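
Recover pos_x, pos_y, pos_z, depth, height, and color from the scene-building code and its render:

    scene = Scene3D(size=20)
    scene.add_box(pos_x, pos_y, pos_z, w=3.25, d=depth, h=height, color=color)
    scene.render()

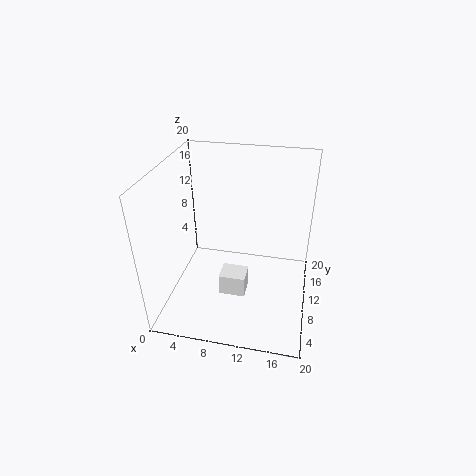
pos_x = 9; pos_y = 3.25; pos_z = 5.75; depth = 2.75; height = 2.75; color = 'white'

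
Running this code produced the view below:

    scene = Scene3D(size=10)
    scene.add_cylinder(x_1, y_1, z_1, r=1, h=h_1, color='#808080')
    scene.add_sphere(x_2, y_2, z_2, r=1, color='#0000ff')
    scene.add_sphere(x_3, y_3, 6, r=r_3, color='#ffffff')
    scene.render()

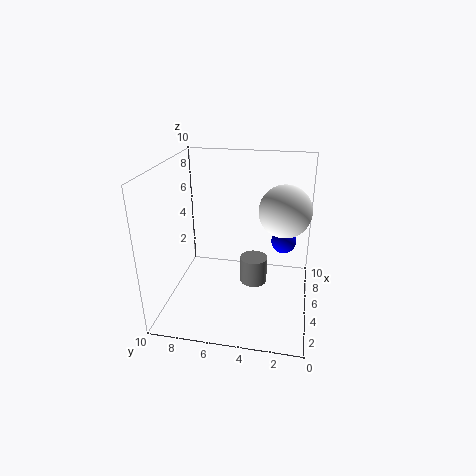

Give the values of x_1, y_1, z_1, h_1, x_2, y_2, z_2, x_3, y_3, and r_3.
x_1 = 6, y_1 = 4, z_1 = 1, h_1 = 2, x_2 = 9, y_2 = 2, z_2 = 3, x_3 = 8, y_3 = 2, r_3 = 2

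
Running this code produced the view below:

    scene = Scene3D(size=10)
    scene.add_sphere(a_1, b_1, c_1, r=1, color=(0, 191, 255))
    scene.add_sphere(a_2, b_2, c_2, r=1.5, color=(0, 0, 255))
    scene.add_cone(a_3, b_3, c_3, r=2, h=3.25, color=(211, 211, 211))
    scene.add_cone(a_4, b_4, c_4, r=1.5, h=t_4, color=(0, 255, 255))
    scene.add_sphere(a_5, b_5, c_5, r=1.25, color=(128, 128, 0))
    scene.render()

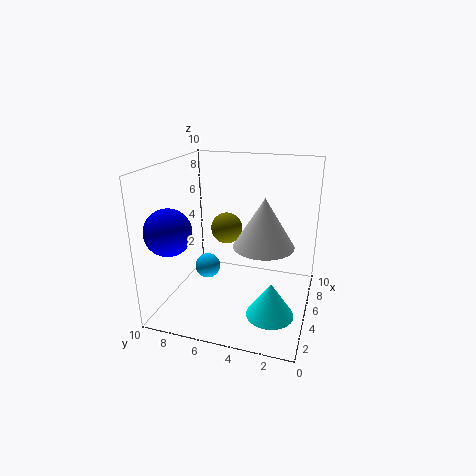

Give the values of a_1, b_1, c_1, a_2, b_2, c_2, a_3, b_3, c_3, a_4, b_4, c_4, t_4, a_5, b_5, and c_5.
a_1 = 7, b_1 = 8.25, c_1 = 1.25, a_2 = 1.75, b_2 = 8.5, c_2 = 6.25, a_3 = 4.25, b_3 = 3, c_3 = 5, a_4 = 2.25, b_4 = 2, c_4 = 1.25, t_4 = 2.25, a_5 = 8.25, b_5 = 7, c_5 = 4.25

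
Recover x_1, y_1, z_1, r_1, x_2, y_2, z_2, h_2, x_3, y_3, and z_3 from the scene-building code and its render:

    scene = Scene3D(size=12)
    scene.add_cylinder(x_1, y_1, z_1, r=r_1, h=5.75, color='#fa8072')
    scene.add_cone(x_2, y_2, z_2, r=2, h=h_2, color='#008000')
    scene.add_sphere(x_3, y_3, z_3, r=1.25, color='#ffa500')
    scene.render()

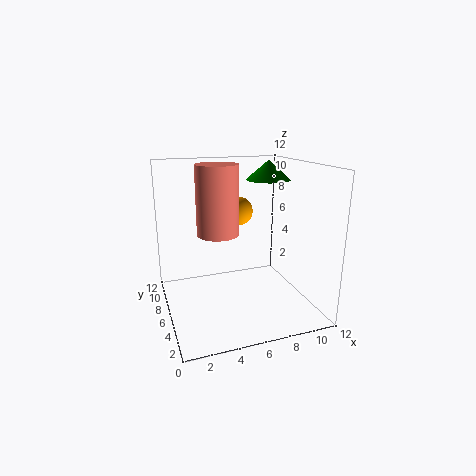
x_1 = 4.5
y_1 = 6.75
z_1 = 6.25
r_1 = 1.75
x_2 = 9.75
y_2 = 8.5
z_2 = 10.25
h_2 = 1.75
x_3 = 6.75
y_3 = 8
z_3 = 7.75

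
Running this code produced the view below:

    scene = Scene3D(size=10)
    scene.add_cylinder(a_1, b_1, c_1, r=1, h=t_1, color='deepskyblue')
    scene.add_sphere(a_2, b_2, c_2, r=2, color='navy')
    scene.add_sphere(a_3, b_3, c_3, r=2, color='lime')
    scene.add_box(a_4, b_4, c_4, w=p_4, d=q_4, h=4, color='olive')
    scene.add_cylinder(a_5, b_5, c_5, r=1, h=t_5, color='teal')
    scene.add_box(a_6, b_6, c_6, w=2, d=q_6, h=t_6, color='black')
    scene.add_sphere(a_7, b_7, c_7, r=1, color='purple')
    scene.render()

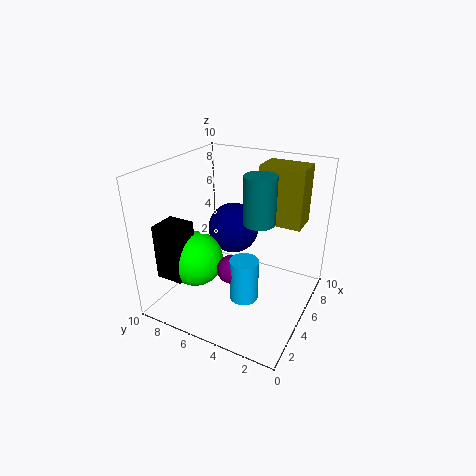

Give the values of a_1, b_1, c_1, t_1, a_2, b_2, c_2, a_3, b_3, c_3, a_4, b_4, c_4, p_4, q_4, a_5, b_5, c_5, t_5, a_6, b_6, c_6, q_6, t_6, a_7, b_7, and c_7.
a_1 = 4; b_1 = 4; c_1 = 1; t_1 = 3; a_2 = 8; b_2 = 7; c_2 = 4; a_3 = 4; b_3 = 8; c_3 = 3; a_4 = 6; b_4 = 1; c_4 = 6; p_4 = 2; q_4 = 3; a_5 = 4; b_5 = 3; c_5 = 7; t_5 = 3; a_6 = 2; b_6 = 8; c_6 = 2; q_6 = 2; t_6 = 4; a_7 = 4; b_7 = 5; c_7 = 3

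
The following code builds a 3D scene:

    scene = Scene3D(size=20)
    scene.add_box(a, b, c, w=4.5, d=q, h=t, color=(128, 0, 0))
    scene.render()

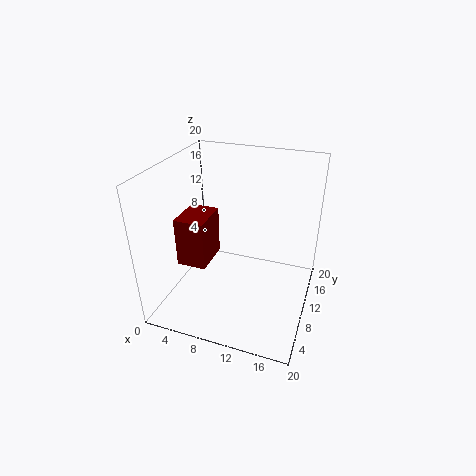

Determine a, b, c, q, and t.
a = 0.5; b = 9; c = 4; q = 6; t = 7.5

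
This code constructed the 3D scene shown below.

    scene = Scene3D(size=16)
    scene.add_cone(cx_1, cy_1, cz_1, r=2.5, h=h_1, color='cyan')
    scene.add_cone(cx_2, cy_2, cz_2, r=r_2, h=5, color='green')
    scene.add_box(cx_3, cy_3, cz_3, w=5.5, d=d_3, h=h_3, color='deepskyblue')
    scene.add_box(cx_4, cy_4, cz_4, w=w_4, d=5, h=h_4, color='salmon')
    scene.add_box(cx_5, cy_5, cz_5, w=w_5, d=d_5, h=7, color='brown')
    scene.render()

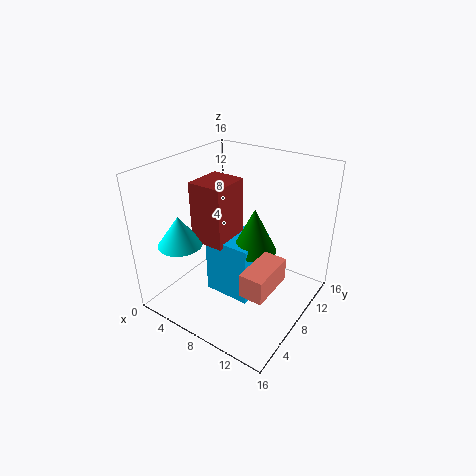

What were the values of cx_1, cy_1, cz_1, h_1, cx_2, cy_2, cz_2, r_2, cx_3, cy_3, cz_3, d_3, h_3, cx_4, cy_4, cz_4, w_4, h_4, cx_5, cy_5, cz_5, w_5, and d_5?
cx_1 = 2.5; cy_1 = 4.5; cz_1 = 7; h_1 = 3.5; cx_2 = 9.5; cy_2 = 9; cz_2 = 6.5; r_2 = 2.5; cx_3 = 4.5; cy_3 = 6.5; cz_3 = 0.5; d_3 = 5; h_3 = 7; cx_4 = 11.5; cy_4 = 3; cz_4 = 5; w_4 = 2.5; h_4 = 2.5; cx_5 = 3; cy_5 = 6; cz_5 = 7; w_5 = 4; d_5 = 4.5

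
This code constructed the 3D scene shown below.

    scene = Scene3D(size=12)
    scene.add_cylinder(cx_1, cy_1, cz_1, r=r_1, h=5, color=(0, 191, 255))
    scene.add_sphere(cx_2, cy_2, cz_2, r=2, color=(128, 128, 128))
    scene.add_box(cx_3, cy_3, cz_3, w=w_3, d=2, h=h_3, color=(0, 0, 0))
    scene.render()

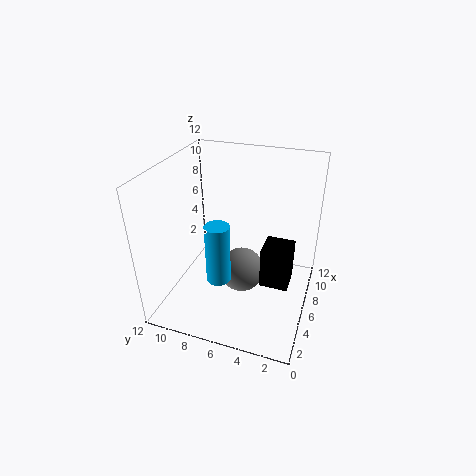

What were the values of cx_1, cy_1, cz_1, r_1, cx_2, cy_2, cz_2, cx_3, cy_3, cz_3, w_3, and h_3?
cx_1 = 4; cy_1 = 7; cz_1 = 3; r_1 = 1; cx_2 = 7; cy_2 = 6; cz_2 = 2; cx_3 = 2; cy_3 = 1; cz_3 = 5; w_3 = 2; h_3 = 3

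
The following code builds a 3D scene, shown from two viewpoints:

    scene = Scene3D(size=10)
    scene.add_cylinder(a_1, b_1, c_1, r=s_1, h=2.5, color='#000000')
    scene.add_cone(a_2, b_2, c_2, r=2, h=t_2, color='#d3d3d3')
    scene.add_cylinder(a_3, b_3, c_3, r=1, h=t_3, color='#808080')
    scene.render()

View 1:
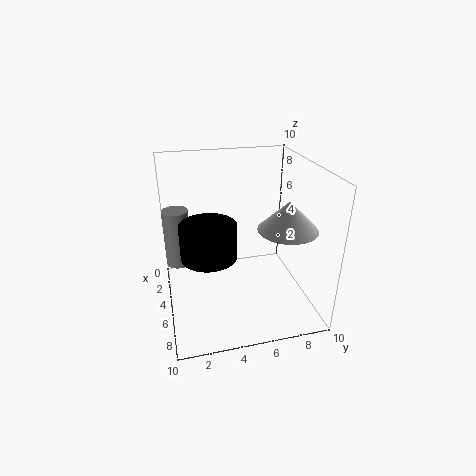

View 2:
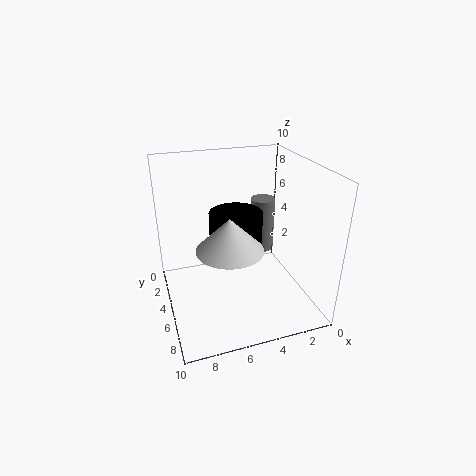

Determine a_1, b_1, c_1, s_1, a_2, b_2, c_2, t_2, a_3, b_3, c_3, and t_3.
a_1 = 4.5; b_1 = 3; c_1 = 3.5; s_1 = 2; a_2 = 6.5; b_2 = 8; c_2 = 6; t_2 = 2; a_3 = 1.5; b_3 = 1; c_3 = 1.5; t_3 = 4.5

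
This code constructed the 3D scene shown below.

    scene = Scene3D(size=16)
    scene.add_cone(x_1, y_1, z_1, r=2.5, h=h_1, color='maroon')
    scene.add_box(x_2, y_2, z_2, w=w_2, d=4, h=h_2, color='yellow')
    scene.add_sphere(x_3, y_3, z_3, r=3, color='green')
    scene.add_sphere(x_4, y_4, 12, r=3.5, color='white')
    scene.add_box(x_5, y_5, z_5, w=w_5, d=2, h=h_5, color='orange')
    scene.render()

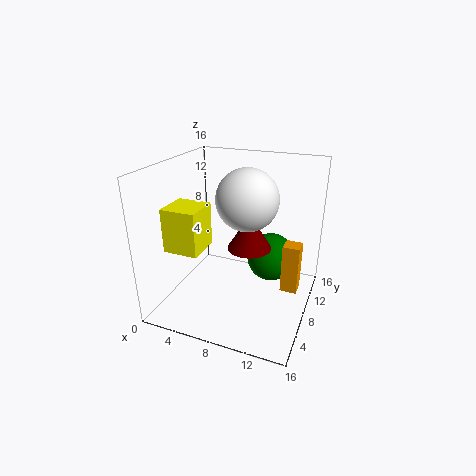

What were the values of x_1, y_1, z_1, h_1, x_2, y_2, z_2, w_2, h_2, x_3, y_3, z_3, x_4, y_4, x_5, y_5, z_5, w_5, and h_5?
x_1 = 9, y_1 = 9, z_1 = 6.5, h_1 = 4, x_2 = 0.5, y_2 = 4.5, z_2 = 6.5, w_2 = 4, h_2 = 5, x_3 = 10.5, y_3 = 13, z_3 = 3.5, x_4 = 8.5, y_4 = 9.5, x_5 = 12.5, y_5 = 10.5, z_5 = 0.5, w_5 = 2, h_5 = 6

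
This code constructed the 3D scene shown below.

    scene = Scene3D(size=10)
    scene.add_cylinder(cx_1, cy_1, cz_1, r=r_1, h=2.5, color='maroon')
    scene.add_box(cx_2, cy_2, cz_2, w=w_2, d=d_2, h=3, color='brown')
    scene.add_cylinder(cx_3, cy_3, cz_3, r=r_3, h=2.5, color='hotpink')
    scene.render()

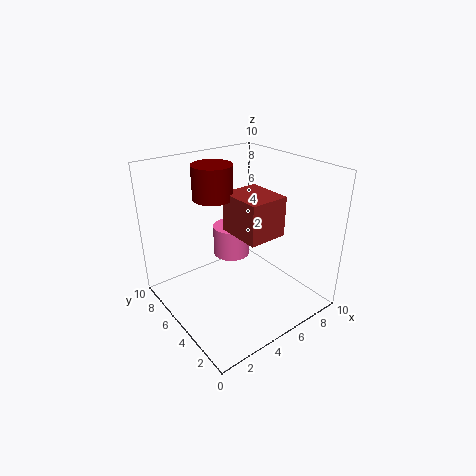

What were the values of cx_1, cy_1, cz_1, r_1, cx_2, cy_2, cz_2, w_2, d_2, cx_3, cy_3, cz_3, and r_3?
cx_1 = 5, cy_1 = 8, cz_1 = 7, r_1 = 1.5, cx_2 = 5.5, cy_2 = 4, cz_2 = 4.5, w_2 = 3, d_2 = 3.5, cx_3 = 7, cy_3 = 8.5, cz_3 = 1.5, r_3 = 1.5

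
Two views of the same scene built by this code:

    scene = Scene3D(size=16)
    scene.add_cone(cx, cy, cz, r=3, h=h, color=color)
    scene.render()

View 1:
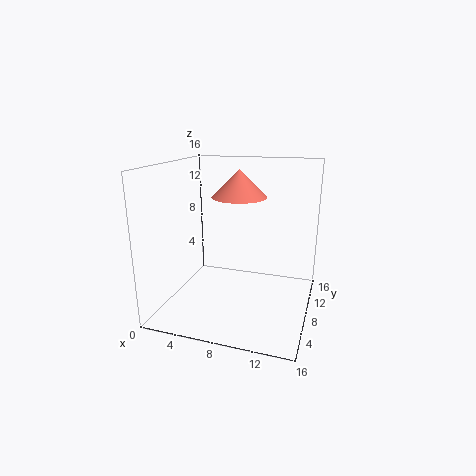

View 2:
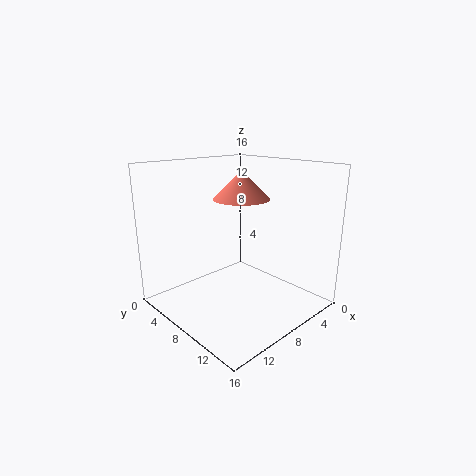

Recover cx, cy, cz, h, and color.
cx = 8, cy = 8.5, cz = 12.5, h = 3, color = 'salmon'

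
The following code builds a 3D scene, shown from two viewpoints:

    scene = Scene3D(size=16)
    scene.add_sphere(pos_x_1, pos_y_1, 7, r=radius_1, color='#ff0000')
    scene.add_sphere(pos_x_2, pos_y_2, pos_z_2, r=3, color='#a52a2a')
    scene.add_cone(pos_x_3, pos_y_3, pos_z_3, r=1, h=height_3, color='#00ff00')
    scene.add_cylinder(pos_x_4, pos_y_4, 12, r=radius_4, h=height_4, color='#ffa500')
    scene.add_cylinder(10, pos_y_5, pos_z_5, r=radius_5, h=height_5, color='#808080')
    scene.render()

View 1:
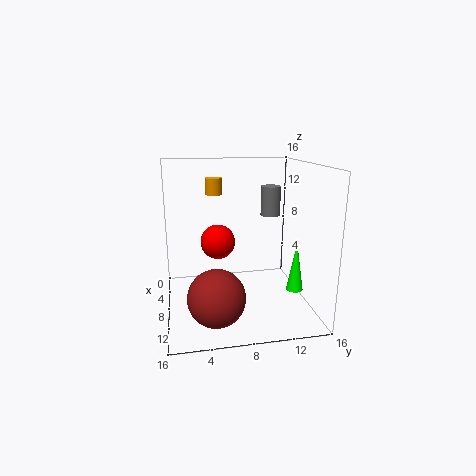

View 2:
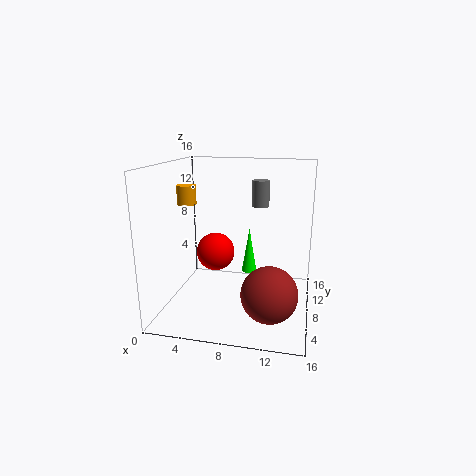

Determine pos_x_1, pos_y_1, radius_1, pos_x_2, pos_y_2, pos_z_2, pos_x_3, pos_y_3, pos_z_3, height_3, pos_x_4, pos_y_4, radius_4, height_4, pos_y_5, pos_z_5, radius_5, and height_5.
pos_x_1 = 6, pos_y_1 = 6, radius_1 = 2, pos_x_2 = 12, pos_y_2 = 5, pos_z_2 = 3, pos_x_3 = 8, pos_y_3 = 15, pos_z_3 = 1, height_3 = 6, pos_x_4 = 3, pos_y_4 = 6, radius_4 = 1, height_4 = 2, pos_y_5 = 11, pos_z_5 = 11, radius_5 = 1, height_5 = 3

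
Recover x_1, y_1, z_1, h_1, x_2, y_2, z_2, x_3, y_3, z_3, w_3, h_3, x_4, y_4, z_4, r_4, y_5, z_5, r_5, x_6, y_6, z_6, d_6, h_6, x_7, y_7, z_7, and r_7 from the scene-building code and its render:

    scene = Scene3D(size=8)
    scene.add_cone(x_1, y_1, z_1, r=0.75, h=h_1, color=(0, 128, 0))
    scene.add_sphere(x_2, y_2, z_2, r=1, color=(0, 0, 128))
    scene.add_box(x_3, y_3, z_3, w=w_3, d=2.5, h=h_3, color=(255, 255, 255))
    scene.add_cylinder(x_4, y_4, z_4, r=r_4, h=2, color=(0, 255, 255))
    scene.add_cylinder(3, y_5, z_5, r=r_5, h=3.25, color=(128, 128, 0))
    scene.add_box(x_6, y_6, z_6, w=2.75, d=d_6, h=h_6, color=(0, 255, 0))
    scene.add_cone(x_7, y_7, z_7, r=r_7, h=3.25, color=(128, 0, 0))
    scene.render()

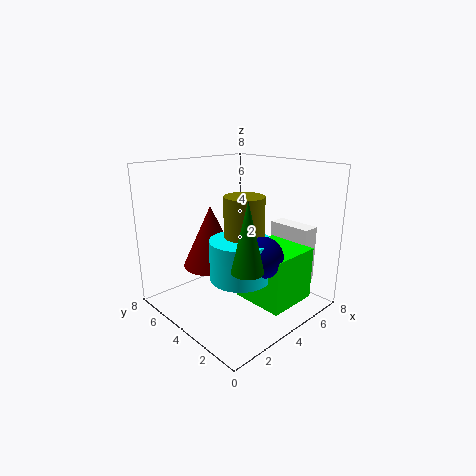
x_1 = 1.75; y_1 = 1; z_1 = 3.75; h_1 = 3.25; x_2 = 3; y_2 = 1.25; z_2 = 4; x_3 = 6.5; y_3 = 1.25; z_3 = 1.25; w_3 = 1; h_3 = 3.25; x_4 = 2.5; y_4 = 2.25; z_4 = 2.75; r_4 = 1.5; y_5 = 2.5; z_5 = 3.5; r_5 = 1; x_6 = 3; y_6 = 0.25; z_6 = 1.25; d_6 = 2.75; h_6 = 2.75; x_7 = 2.5; y_7 = 4.5; z_7 = 2.75; r_7 = 1.5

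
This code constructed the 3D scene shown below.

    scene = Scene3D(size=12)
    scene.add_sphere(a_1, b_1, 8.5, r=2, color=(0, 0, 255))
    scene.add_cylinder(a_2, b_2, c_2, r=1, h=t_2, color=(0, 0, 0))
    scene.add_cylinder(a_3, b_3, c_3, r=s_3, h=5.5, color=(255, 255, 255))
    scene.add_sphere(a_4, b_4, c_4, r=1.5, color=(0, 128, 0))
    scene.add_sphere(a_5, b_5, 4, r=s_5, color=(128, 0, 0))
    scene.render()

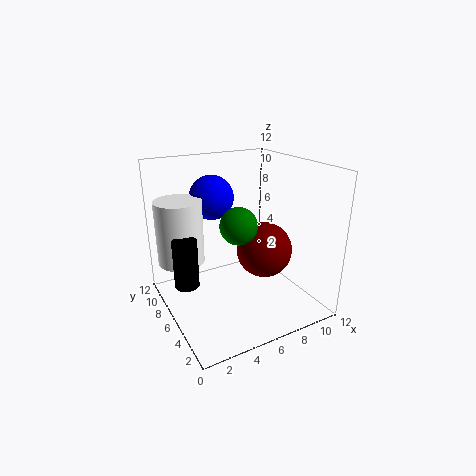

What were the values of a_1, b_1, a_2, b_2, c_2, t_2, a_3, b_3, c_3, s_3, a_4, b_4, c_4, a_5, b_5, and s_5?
a_1 = 5.5; b_1 = 10; a_2 = 1.5; b_2 = 6.5; c_2 = 2.5; t_2 = 4; a_3 = 2; b_3 = 9; c_3 = 3.5; s_3 = 2; a_4 = 5.5; b_4 = 5; c_4 = 7.5; a_5 = 9; b_5 = 6.5; s_5 = 2.5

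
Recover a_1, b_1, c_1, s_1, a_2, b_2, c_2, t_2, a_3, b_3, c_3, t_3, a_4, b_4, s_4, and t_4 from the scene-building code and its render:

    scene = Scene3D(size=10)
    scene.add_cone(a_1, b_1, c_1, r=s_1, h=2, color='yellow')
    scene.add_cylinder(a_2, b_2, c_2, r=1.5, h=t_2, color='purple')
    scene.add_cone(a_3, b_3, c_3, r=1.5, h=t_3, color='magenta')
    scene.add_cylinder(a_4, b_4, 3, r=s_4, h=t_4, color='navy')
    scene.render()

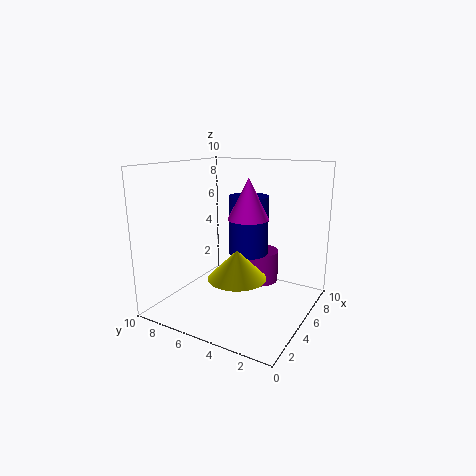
a_1 = 4, b_1 = 4.5, c_1 = 2.5, s_1 = 2, a_2 = 8.5, b_2 = 5, c_2 = 0.5, t_2 = 2.5, a_3 = 6.5, b_3 = 5, c_3 = 6, t_3 = 3, a_4 = 7.5, b_4 = 5.5, s_4 = 1.5, t_4 = 4.5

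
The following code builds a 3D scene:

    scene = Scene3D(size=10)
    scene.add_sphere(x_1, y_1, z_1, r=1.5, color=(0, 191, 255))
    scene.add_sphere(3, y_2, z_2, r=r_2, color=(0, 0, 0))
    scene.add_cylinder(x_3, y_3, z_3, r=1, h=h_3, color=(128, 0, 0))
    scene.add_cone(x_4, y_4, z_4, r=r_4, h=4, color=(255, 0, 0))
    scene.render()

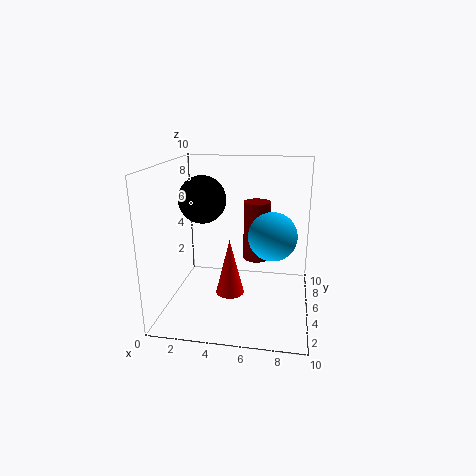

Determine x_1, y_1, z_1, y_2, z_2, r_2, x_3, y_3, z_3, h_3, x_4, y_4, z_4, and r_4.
x_1 = 7.5
y_1 = 3
z_1 = 6
y_2 = 3.5
z_2 = 8
r_2 = 1.5
x_3 = 6
y_3 = 7.5
z_3 = 2.5
h_3 = 4.5
x_4 = 4.5
y_4 = 4.5
z_4 = 1
r_4 = 1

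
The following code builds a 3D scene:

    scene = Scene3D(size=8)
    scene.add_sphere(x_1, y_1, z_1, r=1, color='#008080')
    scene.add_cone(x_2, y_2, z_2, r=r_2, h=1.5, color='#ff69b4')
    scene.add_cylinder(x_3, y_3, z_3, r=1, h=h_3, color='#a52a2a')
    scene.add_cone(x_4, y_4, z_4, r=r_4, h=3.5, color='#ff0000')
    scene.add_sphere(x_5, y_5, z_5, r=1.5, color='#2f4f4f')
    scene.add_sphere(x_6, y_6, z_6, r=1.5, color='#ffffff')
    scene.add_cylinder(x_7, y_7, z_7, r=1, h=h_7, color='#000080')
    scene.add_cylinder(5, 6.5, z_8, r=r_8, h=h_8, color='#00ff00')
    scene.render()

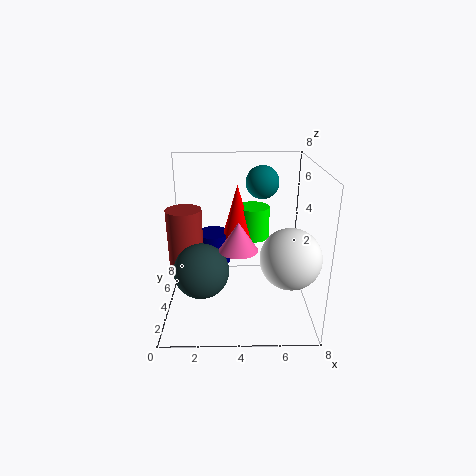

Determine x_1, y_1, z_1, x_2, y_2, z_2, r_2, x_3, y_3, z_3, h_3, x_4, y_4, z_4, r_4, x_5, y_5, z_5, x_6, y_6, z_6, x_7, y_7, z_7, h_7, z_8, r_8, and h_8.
x_1 = 5.5
y_1 = 6.5
z_1 = 6.5
x_2 = 4
y_2 = 2.5
z_2 = 4
r_2 = 1
x_3 = 1
y_3 = 4.5
z_3 = 2
h_3 = 3.5
x_4 = 4
y_4 = 6
z_4 = 3
r_4 = 1
x_5 = 2
y_5 = 3
z_5 = 2.5
x_6 = 6.5
y_6 = 1.5
z_6 = 4
x_7 = 2.5
y_7 = 6
z_7 = 1.5
h_7 = 2
z_8 = 3
r_8 = 1
h_8 = 2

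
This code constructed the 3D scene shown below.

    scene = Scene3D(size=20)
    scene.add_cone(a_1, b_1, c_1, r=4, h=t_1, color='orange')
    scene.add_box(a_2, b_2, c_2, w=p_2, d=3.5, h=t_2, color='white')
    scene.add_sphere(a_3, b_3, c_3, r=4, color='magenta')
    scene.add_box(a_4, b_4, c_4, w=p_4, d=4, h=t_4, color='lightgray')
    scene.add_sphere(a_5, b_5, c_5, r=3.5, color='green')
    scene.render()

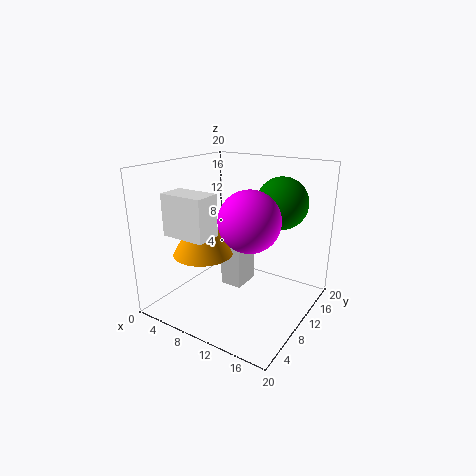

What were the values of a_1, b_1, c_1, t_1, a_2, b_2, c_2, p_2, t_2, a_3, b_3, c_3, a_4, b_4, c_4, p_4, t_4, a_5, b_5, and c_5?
a_1 = 7, b_1 = 6, c_1 = 8.5, t_1 = 7, a_2 = 3.5, b_2 = 2.5, c_2 = 11.5, p_2 = 6, t_2 = 5.5, a_3 = 13, b_3 = 8, c_3 = 13.5, a_4 = 8.5, b_4 = 8, c_4 = 3.5, p_4 = 3, t_4 = 7, a_5 = 15, b_5 = 13, c_5 = 15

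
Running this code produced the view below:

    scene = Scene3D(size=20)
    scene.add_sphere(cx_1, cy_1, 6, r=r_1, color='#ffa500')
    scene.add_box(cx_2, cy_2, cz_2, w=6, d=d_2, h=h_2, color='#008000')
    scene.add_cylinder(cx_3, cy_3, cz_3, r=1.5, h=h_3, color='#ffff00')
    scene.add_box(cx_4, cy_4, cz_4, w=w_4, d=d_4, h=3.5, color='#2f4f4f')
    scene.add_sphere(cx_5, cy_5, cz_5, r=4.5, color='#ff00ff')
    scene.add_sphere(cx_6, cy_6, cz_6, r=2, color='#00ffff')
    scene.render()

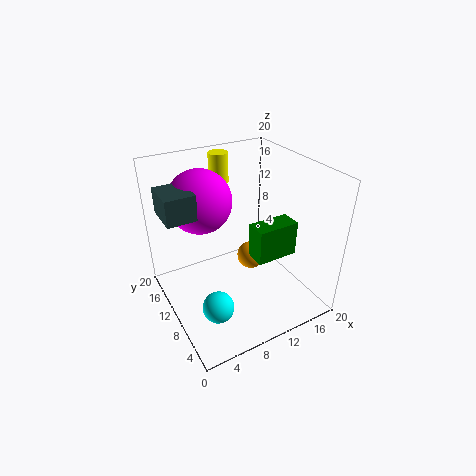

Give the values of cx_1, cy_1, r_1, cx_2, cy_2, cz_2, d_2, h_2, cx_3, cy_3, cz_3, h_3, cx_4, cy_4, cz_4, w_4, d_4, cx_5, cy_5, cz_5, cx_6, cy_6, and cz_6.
cx_1 = 12.5; cy_1 = 10.5; r_1 = 2; cx_2 = 11.5; cy_2 = 6.5; cz_2 = 7; d_2 = 3; h_2 = 5; cx_3 = 11.5; cy_3 = 18.5; cz_3 = 15; h_3 = 4.5; cx_4 = 0.5; cy_4 = 10.5; cz_4 = 14; w_4 = 4; d_4 = 5; cx_5 = 6.5; cy_5 = 14.5; cz_5 = 14.5; cx_6 = 4; cy_6 = 4.5; cz_6 = 4.5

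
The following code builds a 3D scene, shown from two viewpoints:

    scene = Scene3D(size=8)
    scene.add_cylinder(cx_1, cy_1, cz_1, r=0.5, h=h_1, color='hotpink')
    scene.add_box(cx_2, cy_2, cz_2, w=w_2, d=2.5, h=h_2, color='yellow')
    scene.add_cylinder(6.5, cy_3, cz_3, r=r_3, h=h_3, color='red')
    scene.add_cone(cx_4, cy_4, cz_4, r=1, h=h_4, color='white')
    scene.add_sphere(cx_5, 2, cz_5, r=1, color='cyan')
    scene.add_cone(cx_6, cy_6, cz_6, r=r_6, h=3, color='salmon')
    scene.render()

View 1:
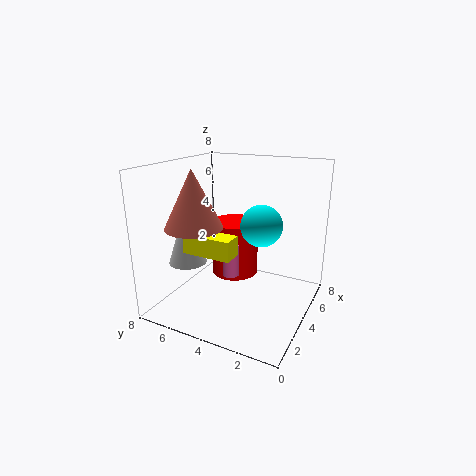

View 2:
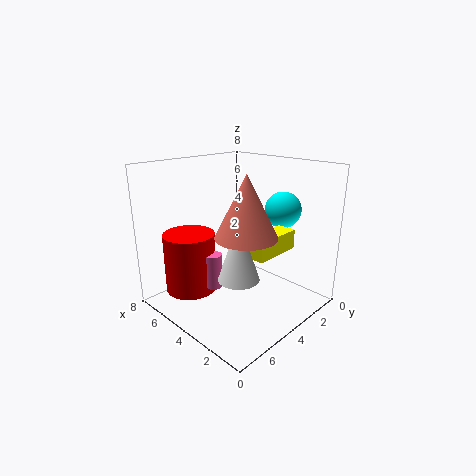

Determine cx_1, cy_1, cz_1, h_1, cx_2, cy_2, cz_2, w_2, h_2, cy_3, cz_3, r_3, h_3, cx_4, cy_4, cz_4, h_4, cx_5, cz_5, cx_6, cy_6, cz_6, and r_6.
cx_1 = 5; cy_1 = 5; cz_1 = 1; h_1 = 2; cx_2 = 1; cy_2 = 3; cz_2 = 4; w_2 = 1; h_2 = 1; cy_3 = 5.5; cz_3 = 0.5; r_3 = 1.5; h_3 = 3.5; cx_4 = 2; cy_4 = 6; cz_4 = 3; h_4 = 3; cx_5 = 2.5; cz_5 = 5.5; cx_6 = 2; cy_6 = 5.5; cz_6 = 5; r_6 = 1.5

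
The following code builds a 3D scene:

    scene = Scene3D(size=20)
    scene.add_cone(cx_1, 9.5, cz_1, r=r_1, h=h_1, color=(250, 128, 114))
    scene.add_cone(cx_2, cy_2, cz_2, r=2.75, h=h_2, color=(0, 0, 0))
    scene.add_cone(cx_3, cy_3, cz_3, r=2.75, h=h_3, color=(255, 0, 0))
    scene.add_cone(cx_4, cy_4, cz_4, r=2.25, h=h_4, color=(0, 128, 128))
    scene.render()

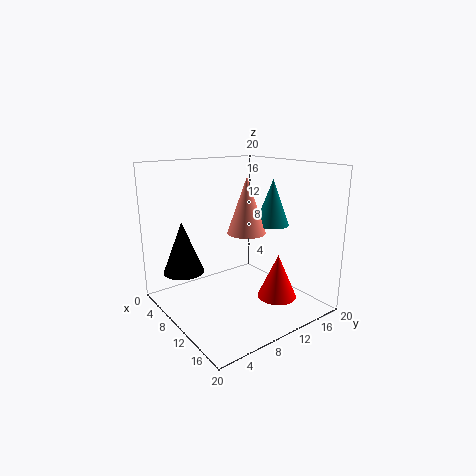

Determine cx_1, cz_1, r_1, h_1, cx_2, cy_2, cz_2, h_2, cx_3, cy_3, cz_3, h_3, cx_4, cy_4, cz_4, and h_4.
cx_1 = 12.5
cz_1 = 11.5
r_1 = 2.5
h_1 = 7.25
cx_2 = 7
cy_2 = 3
cz_2 = 5.75
h_2 = 7
cx_3 = 14
cy_3 = 14
cz_3 = 1.5
h_3 = 6.25
cx_4 = 13.5
cy_4 = 13
cz_4 = 12.25
h_4 = 6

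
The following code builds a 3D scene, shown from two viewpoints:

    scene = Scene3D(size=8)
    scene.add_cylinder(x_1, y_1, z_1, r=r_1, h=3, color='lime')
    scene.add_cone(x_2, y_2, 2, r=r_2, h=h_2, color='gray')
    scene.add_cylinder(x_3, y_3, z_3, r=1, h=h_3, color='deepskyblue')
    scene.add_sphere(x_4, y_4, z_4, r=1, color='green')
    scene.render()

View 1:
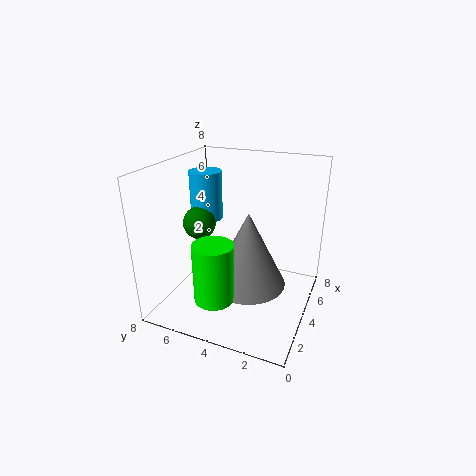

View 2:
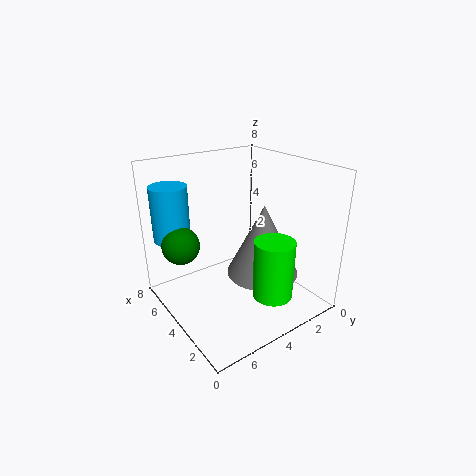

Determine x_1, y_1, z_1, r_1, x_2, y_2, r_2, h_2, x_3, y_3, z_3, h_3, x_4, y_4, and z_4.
x_1 = 1; y_1 = 4; z_1 = 2; r_1 = 1; x_2 = 3; y_2 = 3; r_2 = 2; h_2 = 4; x_3 = 6; y_3 = 7; z_3 = 4; h_3 = 3; x_4 = 5; y_4 = 7; z_4 = 4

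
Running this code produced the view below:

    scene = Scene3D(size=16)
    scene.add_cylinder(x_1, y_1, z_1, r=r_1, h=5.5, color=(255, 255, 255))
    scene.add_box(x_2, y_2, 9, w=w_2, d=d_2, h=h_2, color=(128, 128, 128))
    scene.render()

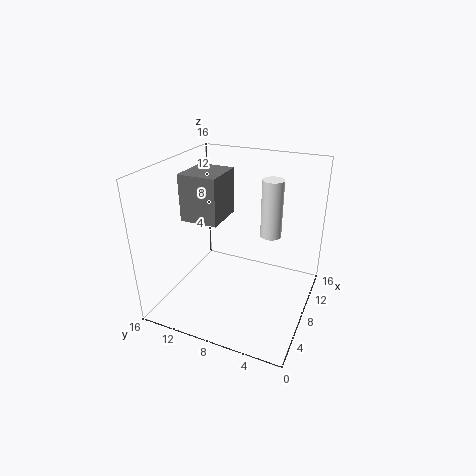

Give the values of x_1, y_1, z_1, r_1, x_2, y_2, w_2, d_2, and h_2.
x_1 = 5.5, y_1 = 3.5, z_1 = 10.5, r_1 = 1, x_2 = 7.5, y_2 = 10.5, w_2 = 5, d_2 = 4.5, h_2 = 5.5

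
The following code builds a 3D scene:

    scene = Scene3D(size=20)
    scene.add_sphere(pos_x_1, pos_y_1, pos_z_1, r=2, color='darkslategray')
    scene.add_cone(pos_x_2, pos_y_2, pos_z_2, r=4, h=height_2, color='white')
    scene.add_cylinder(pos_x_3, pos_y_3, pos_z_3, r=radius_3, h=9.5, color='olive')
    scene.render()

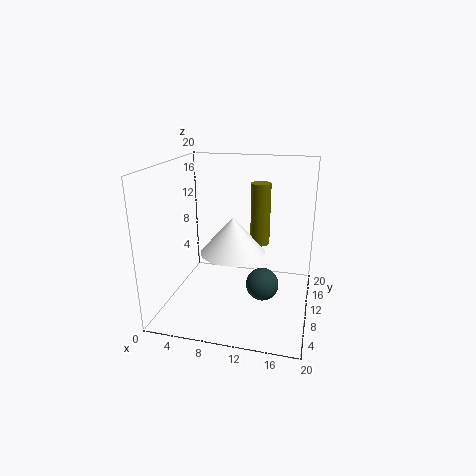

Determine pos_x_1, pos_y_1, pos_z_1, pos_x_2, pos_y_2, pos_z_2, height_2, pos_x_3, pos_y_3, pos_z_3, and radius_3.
pos_x_1 = 14.5
pos_y_1 = 4.5
pos_z_1 = 6.5
pos_x_2 = 10.5
pos_y_2 = 5.5
pos_z_2 = 10
height_2 = 4.5
pos_x_3 = 12
pos_y_3 = 16
pos_z_3 = 7
radius_3 = 1.5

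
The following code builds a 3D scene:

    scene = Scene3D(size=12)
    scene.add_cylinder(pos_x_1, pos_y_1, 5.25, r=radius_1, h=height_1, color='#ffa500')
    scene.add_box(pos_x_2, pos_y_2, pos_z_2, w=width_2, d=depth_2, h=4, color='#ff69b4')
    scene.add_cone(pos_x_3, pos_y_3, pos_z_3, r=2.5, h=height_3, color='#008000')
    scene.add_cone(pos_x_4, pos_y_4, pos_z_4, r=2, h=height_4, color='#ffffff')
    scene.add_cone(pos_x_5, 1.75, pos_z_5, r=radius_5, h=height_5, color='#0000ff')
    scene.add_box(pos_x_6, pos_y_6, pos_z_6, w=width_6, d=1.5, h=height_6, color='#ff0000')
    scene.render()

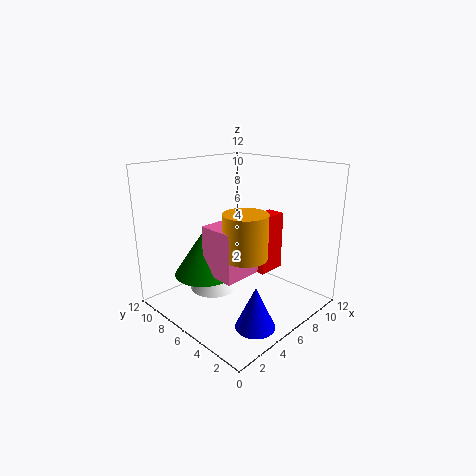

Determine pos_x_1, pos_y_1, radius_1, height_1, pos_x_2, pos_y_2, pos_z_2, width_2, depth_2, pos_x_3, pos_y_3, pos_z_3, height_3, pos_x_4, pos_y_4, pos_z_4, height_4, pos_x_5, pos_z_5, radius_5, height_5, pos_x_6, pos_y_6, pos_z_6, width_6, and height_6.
pos_x_1 = 4.75; pos_y_1 = 4; radius_1 = 1.75; height_1 = 3.5; pos_x_2 = 3; pos_y_2 = 4; pos_z_2 = 3.5; width_2 = 3.25; depth_2 = 3; pos_x_3 = 3.75; pos_y_3 = 7.75; pos_z_3 = 3; height_3 = 3.75; pos_x_4 = 4.5; pos_y_4 = 7.5; pos_z_4 = 1.5; height_4 = 3.25; pos_x_5 = 3.5; pos_z_5 = 0.75; radius_5 = 1.5; height_5 = 3.25; pos_x_6 = 7.25; pos_y_6 = 4.25; pos_z_6 = 2.75; width_6 = 2.5; height_6 = 5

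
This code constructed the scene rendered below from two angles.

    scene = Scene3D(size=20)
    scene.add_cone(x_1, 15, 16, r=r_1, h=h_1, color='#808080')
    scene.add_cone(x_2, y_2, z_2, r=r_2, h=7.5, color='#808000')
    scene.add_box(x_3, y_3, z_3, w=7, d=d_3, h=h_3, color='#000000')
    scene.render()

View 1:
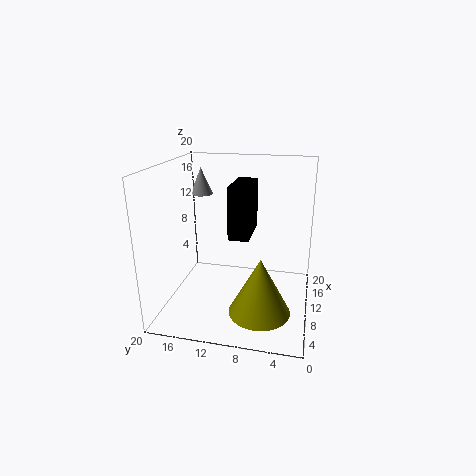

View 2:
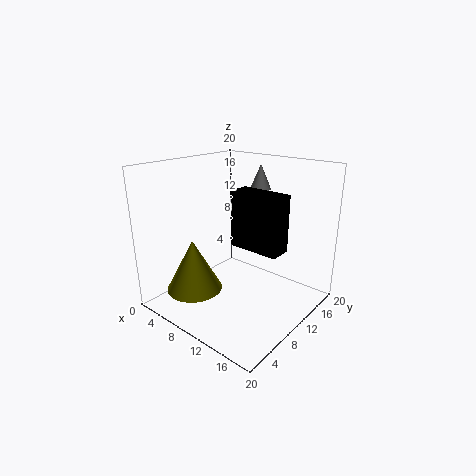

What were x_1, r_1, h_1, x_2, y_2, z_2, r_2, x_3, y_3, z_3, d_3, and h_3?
x_1 = 10
r_1 = 1.5
h_1 = 3.5
x_2 = 5
y_2 = 6
z_2 = 2
r_2 = 4
x_3 = 10
y_3 = 8.5
z_3 = 9.5
d_3 = 3
h_3 = 7.5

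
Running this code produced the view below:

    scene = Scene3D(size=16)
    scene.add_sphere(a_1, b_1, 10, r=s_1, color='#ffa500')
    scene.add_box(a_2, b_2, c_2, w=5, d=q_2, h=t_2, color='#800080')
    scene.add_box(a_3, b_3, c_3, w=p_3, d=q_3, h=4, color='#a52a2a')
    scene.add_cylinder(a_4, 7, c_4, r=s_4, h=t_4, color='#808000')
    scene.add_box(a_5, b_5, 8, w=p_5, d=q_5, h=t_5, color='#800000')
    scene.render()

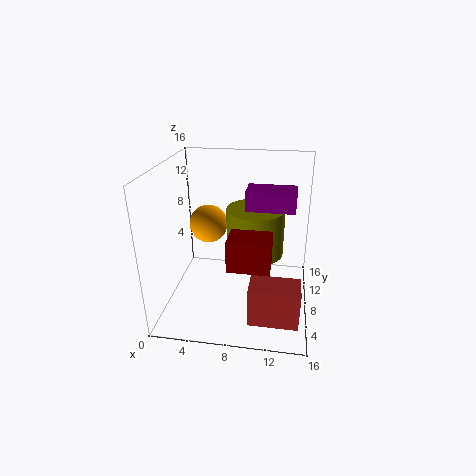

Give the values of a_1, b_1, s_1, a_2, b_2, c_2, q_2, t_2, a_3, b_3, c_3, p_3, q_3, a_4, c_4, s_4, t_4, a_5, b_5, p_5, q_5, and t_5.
a_1 = 5
b_1 = 7
s_1 = 2
a_2 = 9
b_2 = 6
c_2 = 12
q_2 = 3
t_2 = 2
a_3 = 10
b_3 = 1
c_3 = 2
p_3 = 5
q_3 = 3
a_4 = 10
c_4 = 7
s_4 = 3
t_4 = 5
a_5 = 8
b_5 = 1
p_5 = 4
q_5 = 3
t_5 = 3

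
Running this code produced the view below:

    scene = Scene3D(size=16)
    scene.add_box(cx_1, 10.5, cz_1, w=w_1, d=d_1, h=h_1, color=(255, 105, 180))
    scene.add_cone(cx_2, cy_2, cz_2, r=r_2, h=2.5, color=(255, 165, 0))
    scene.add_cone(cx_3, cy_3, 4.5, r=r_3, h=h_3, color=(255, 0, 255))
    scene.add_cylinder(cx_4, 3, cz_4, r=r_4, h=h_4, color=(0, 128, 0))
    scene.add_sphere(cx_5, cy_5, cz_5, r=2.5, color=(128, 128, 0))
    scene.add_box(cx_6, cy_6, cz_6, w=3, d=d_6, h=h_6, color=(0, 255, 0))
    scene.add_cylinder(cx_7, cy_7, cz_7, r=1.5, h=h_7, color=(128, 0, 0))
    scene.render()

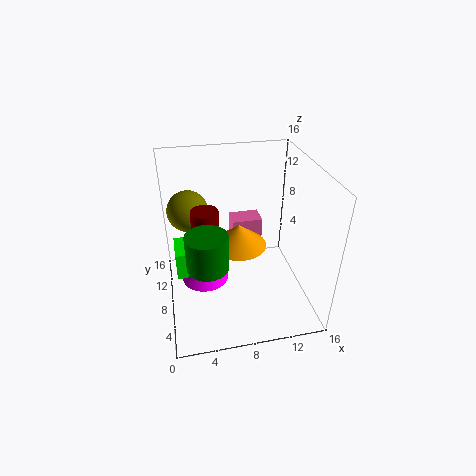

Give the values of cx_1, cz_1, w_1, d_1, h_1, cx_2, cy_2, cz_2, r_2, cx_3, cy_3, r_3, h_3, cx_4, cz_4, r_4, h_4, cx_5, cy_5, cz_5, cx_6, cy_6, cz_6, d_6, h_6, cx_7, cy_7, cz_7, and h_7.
cx_1 = 8, cz_1 = 4.5, w_1 = 3.5, d_1 = 2.5, h_1 = 4, cx_2 = 8, cy_2 = 7.5, cz_2 = 7.5, r_2 = 3, cx_3 = 4, cy_3 = 6.5, r_3 = 2.5, h_3 = 3, cx_4 = 4, cz_4 = 8.5, r_4 = 2, h_4 = 3.5, cx_5 = 3, cy_5 = 13.5, cz_5 = 9, cx_6 = 1, cy_6 = 6, cz_6 = 5, d_6 = 3.5, h_6 = 3, cx_7 = 4.5, cy_7 = 8.5, cz_7 = 7.5, h_7 = 4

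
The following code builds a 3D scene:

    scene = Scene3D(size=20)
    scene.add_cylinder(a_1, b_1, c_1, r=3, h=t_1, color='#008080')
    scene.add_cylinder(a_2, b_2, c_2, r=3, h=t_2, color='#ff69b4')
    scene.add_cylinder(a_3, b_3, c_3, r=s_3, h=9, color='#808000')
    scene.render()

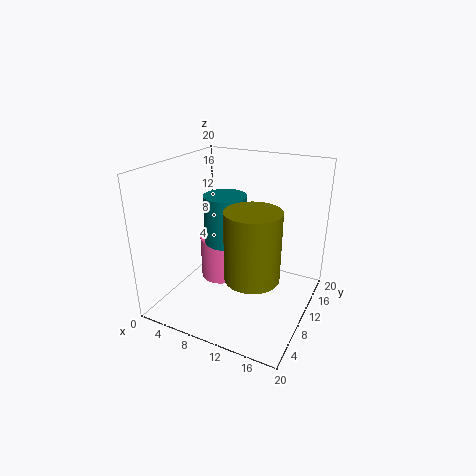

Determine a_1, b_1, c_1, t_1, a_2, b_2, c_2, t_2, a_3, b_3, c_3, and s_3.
a_1 = 7.5; b_1 = 11; c_1 = 8.5; t_1 = 7; a_2 = 6; b_2 = 12; c_2 = 2; t_2 = 6.5; a_3 = 14; b_3 = 6; c_3 = 7; s_3 = 3.5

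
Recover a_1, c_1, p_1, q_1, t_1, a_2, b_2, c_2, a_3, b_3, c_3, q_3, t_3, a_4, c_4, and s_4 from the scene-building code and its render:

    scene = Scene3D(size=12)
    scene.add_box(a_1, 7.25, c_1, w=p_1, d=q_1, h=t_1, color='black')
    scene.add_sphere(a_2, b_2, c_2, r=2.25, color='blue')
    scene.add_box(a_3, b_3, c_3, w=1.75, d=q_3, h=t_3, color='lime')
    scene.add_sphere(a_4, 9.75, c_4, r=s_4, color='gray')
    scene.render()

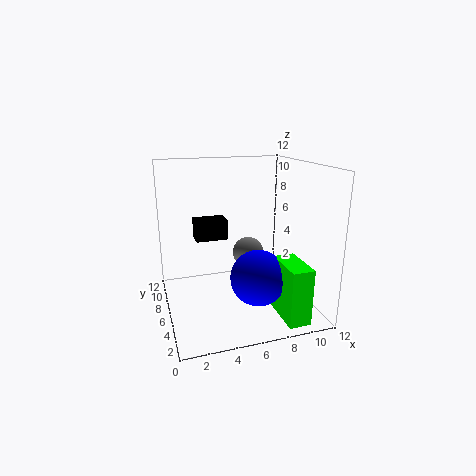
a_1 = 2.75
c_1 = 5.5
p_1 = 2.75
q_1 = 1.75
t_1 = 1.75
a_2 = 7
b_2 = 3.75
c_2 = 3.25
a_3 = 8.25
b_3 = 0.25
c_3 = 0.5
q_3 = 3.5
t_3 = 4.5
a_4 = 8.25
c_4 = 3
s_4 = 1.5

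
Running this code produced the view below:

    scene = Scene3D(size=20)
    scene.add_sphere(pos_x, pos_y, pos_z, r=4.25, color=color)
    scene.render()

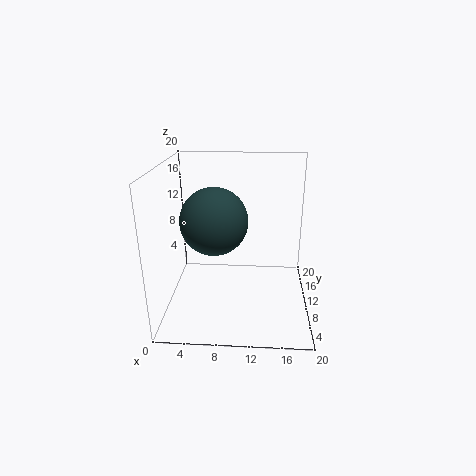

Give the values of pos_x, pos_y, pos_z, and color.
pos_x = 7.25
pos_y = 6.5
pos_z = 13.75
color = 'darkslategray'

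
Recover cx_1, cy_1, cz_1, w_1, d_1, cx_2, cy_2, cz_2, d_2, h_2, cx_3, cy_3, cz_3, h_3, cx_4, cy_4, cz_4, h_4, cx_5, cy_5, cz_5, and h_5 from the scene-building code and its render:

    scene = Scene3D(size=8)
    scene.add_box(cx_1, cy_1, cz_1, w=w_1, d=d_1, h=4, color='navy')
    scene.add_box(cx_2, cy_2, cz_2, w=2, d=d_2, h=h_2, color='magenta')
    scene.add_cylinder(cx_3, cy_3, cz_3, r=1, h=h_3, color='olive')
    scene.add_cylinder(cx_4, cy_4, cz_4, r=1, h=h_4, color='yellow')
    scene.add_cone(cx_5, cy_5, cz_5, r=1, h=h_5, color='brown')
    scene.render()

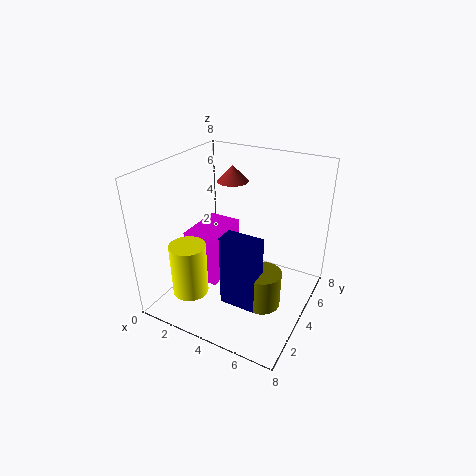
cx_1 = 4
cy_1 = 2
cz_1 = 1
w_1 = 2
d_1 = 1
cx_2 = 1
cy_2 = 3
cz_2 = 1
d_2 = 3
h_2 = 3
cx_3 = 6
cy_3 = 3
cz_3 = 1
h_3 = 2
cx_4 = 2
cy_4 = 2
cz_4 = 1
h_4 = 3
cx_5 = 2
cy_5 = 7
cz_5 = 6
h_5 = 1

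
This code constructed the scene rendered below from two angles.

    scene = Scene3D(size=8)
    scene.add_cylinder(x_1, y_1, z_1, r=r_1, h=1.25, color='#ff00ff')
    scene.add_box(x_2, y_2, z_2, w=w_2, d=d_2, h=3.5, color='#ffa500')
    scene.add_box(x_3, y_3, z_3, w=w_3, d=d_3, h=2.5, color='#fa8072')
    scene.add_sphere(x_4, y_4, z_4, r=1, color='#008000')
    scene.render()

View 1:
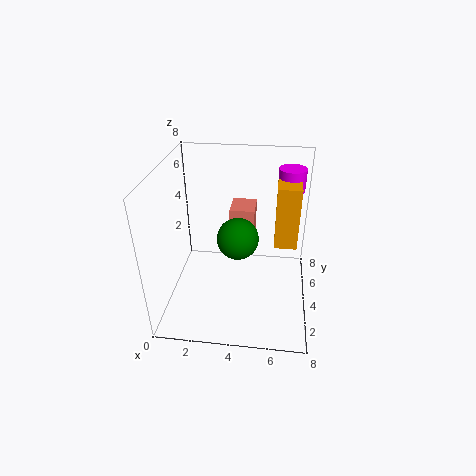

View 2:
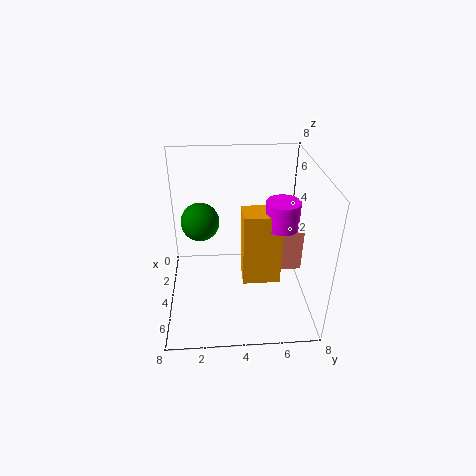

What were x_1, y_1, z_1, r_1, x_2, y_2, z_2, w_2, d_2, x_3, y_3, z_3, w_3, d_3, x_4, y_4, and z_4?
x_1 = 6.75, y_1 = 5.75, z_1 = 6.25, r_1 = 0.75, x_2 = 6, y_2 = 4, z_2 = 3.5, w_2 = 1.25, d_2 = 1.75, x_3 = 3.25, y_3 = 5.75, z_3 = 2.25, w_3 = 1.5, d_3 = 1.75, x_4 = 4.25, y_4 = 2, z_4 = 5.25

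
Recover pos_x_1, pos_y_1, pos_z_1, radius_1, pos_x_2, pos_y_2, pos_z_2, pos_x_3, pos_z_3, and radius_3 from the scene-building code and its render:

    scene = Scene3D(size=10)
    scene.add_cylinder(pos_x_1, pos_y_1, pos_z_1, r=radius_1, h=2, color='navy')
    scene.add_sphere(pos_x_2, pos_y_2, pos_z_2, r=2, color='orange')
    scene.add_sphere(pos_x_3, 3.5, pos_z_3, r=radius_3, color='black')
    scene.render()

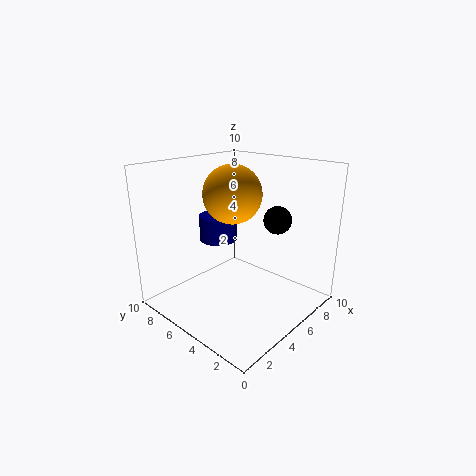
pos_x_1 = 6.5, pos_y_1 = 8.5, pos_z_1 = 3.5, radius_1 = 1.5, pos_x_2 = 5, pos_y_2 = 5.5, pos_z_2 = 8, pos_x_3 = 7.5, pos_z_3 = 6, radius_3 = 1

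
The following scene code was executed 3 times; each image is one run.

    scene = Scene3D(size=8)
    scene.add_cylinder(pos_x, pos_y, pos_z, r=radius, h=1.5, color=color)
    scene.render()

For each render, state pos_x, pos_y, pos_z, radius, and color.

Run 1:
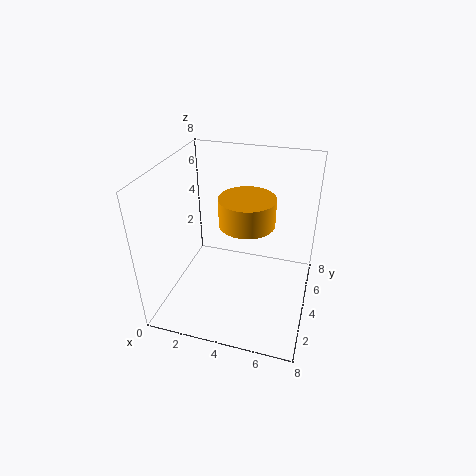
pos_x = 4.5
pos_y = 4
pos_z = 5
radius = 1.5
color = 'orange'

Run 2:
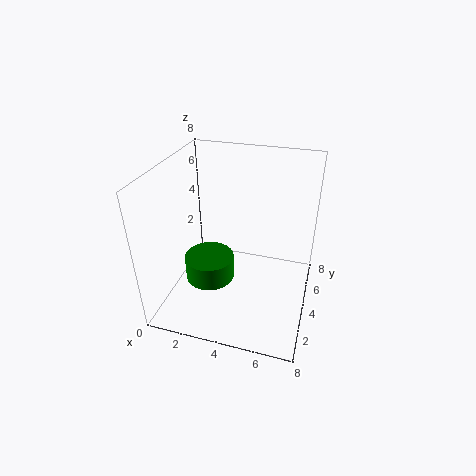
pos_x = 2
pos_y = 4.5
pos_z = 0.5
radius = 1.5
color = 'green'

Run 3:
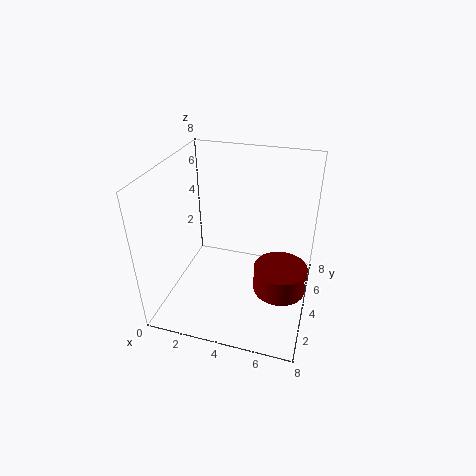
pos_x = 6.5
pos_y = 4
pos_z = 1
radius = 1.5
color = 'maroon'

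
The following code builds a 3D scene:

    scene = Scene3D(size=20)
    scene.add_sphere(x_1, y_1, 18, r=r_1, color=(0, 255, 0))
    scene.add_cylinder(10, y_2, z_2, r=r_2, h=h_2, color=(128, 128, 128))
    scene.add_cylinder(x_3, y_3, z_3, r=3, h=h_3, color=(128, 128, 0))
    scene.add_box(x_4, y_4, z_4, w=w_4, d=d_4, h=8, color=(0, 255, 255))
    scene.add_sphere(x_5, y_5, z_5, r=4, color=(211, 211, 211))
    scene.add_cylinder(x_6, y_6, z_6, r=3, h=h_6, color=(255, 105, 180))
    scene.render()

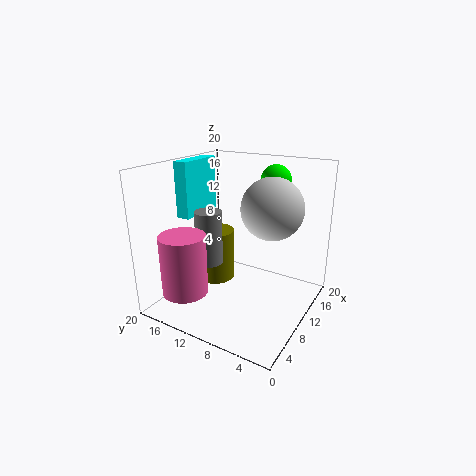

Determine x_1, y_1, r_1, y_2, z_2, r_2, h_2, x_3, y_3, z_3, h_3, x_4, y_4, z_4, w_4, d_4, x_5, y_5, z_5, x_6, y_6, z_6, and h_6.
x_1 = 13
y_1 = 6
r_1 = 2
y_2 = 15
z_2 = 5
r_2 = 2
h_2 = 8
x_3 = 13
y_3 = 16
z_3 = 1
h_3 = 8
x_4 = 8
y_4 = 17
z_4 = 12
w_4 = 7
d_4 = 2
x_5 = 10
y_5 = 5
z_5 = 15
x_6 = 3
y_6 = 14
z_6 = 4
h_6 = 8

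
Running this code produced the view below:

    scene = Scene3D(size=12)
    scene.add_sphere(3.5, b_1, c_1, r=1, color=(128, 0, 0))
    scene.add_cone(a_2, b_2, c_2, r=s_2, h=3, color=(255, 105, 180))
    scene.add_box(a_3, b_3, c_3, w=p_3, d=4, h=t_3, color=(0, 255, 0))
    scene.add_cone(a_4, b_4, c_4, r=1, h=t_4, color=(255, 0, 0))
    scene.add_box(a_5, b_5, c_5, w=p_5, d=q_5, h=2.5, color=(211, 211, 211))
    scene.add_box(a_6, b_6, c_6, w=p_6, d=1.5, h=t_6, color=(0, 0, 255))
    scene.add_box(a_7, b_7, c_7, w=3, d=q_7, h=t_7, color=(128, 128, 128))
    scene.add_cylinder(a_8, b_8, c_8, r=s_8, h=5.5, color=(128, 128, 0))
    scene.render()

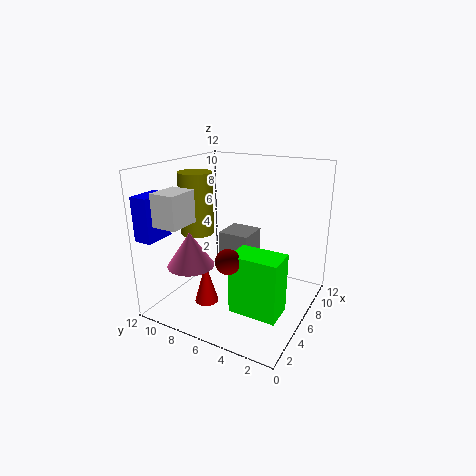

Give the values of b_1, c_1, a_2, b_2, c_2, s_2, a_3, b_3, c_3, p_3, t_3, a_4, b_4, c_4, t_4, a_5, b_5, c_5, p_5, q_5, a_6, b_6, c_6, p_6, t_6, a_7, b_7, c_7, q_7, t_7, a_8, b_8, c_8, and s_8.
b_1 = 5.5; c_1 = 5; a_2 = 4; b_2 = 9.5; c_2 = 3.5; s_2 = 2; a_3 = 3.5; b_3 = 1.5; c_3 = 0.5; p_3 = 2.5; t_3 = 5; a_4 = 4; b_4 = 8; c_4 = 0.5; t_4 = 3.5; a_5 = 0.5; b_5 = 8; c_5 = 8; p_5 = 2.5; q_5 = 2; a_6 = 0.5; b_6 = 10.5; c_6 = 6.5; p_6 = 2.5; t_6 = 3.5; a_7 = 8.5; b_7 = 6.5; c_7 = 1.5; q_7 = 3; t_7 = 3.5; a_8 = 6.5; b_8 = 10.5; c_8 = 5.5; s_8 = 1.5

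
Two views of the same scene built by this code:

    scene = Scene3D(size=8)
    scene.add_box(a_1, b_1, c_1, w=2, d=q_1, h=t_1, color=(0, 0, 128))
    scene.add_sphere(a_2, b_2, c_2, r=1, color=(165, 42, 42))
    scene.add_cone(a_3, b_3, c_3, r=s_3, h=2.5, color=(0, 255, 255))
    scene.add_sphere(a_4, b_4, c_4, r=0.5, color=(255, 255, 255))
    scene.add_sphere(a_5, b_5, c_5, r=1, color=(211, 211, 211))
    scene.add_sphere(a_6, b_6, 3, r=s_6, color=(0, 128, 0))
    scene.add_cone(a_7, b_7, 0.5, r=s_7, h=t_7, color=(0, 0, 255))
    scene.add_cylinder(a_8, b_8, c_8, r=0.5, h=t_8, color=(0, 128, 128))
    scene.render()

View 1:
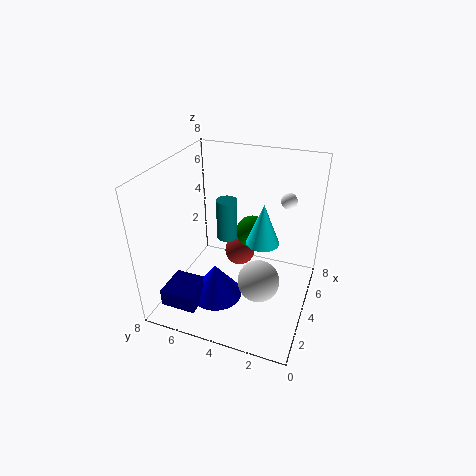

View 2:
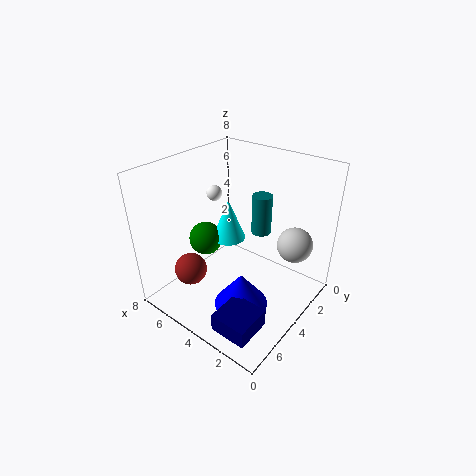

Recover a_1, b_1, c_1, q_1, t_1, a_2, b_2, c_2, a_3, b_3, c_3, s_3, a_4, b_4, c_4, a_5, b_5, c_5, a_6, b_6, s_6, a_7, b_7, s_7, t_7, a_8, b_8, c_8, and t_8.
a_1 = 1
b_1 = 5.5
c_1 = 0.5
q_1 = 2
t_1 = 1
a_2 = 7
b_2 = 5
c_2 = 1
a_3 = 5.5
b_3 = 3
c_3 = 3
s_3 = 1
a_4 = 7.5
b_4 = 2
c_4 = 5
a_5 = 1.5
b_5 = 2
c_5 = 3.5
a_6 = 6.5
b_6 = 4
s_6 = 1
a_7 = 3
b_7 = 5
s_7 = 1.5
t_7 = 2
a_8 = 2.5
b_8 = 4
c_8 = 5
t_8 = 2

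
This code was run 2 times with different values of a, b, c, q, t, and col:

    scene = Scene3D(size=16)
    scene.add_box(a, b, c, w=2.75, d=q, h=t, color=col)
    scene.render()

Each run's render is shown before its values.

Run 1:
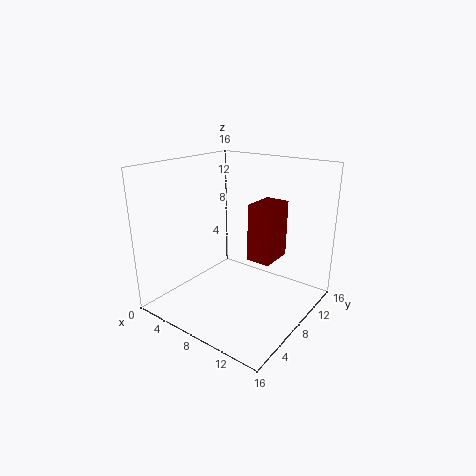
a = 8.75
b = 8.75
c = 5.25
q = 4
t = 6.5
col = 'maroon'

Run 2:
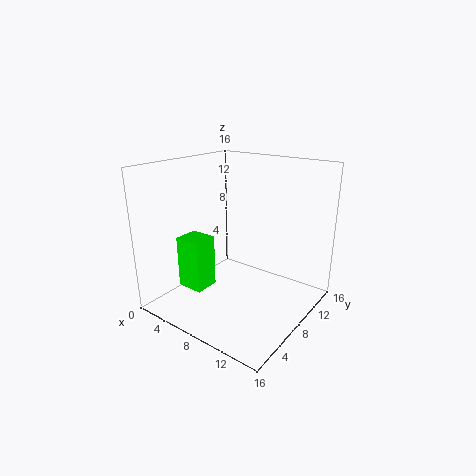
a = 5.25
b = 1.5
c = 4.25
q = 2.5
t = 5.25
col = 'lime'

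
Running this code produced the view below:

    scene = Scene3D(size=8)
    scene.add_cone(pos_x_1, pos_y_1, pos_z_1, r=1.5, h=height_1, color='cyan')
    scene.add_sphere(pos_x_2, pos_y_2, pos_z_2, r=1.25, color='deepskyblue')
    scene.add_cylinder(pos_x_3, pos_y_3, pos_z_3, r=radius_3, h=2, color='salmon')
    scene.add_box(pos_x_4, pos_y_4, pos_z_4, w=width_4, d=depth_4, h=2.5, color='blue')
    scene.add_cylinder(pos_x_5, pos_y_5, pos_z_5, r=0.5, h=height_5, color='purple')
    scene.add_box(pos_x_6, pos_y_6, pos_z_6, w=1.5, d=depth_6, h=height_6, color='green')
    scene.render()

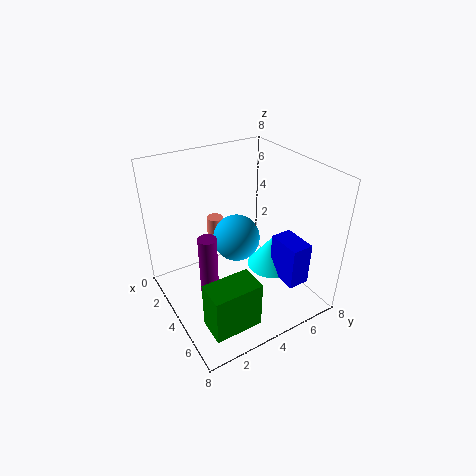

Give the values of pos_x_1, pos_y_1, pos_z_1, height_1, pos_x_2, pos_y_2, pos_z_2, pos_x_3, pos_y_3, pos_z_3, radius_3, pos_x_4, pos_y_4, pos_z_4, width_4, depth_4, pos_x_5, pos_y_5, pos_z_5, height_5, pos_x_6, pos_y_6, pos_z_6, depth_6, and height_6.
pos_x_1 = 4; pos_y_1 = 6.5; pos_z_1 = 1.25; height_1 = 2; pos_x_2 = 4.25; pos_y_2 = 3.75; pos_z_2 = 4.25; pos_x_3 = 1.25; pos_y_3 = 4; pos_z_3 = 2; radius_3 = 0.5; pos_x_4 = 4.5; pos_y_4 = 6; pos_z_4 = 1.25; width_4 = 2; depth_4 = 1.25; pos_x_5 = 4.25; pos_y_5 = 2; pos_z_5 = 1; height_5 = 3.75; pos_x_6 = 6; pos_y_6 = 0.75; pos_z_6 = 1; depth_6 = 2.5; height_6 = 2.5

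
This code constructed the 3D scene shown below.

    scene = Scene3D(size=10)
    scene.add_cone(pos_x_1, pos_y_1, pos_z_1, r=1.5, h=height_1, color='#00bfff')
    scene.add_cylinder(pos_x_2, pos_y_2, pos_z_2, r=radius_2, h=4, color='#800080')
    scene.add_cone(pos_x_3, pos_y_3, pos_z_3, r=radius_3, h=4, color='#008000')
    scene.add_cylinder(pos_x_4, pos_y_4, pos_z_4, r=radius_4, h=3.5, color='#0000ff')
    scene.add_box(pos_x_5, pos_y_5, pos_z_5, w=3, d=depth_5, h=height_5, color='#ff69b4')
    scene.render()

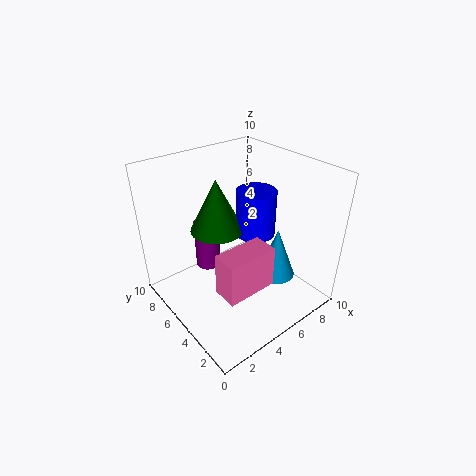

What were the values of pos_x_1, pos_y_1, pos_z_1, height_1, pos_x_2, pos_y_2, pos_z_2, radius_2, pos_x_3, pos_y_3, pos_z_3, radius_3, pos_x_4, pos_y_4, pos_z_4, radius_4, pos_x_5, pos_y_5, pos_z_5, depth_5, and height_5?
pos_x_1 = 8.5
pos_y_1 = 4.5
pos_z_1 = 0.5
height_1 = 4
pos_x_2 = 5
pos_y_2 = 9
pos_z_2 = 0.5
radius_2 = 1
pos_x_3 = 5
pos_y_3 = 7.5
pos_z_3 = 4.5
radius_3 = 2
pos_x_4 = 7.5
pos_y_4 = 6
pos_z_4 = 4
radius_4 = 1.5
pos_x_5 = 1
pos_y_5 = 0.5
pos_z_5 = 4.5
depth_5 = 1.5
height_5 = 2.5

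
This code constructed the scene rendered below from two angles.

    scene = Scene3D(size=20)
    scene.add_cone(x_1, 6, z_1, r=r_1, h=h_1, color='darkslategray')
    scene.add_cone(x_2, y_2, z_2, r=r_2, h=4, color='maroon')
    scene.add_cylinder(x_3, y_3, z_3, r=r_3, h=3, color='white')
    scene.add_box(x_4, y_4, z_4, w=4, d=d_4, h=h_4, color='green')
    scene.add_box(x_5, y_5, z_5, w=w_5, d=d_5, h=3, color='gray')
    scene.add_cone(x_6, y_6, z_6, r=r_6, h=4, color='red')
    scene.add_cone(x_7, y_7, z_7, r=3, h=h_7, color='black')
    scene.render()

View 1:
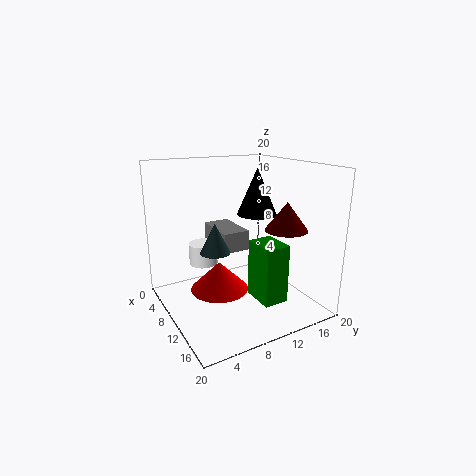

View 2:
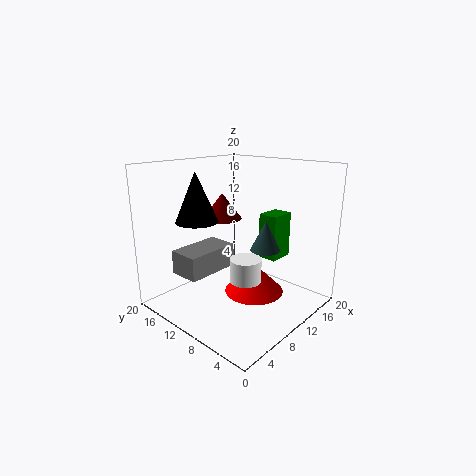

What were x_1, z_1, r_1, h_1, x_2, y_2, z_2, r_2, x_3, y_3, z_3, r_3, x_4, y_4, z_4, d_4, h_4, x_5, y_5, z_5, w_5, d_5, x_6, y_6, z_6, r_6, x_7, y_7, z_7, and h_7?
x_1 = 11; z_1 = 9; r_1 = 2; h_1 = 4; x_2 = 13; y_2 = 16; z_2 = 11; r_2 = 3; x_3 = 7; y_3 = 6; z_3 = 6; r_3 = 2; x_4 = 16; y_4 = 8; z_4 = 5; d_4 = 3; h_4 = 7; x_5 = 1; y_5 = 9; z_5 = 7; w_5 = 7; d_5 = 4; x_6 = 10; y_6 = 7; z_6 = 3; r_6 = 4; x_7 = 7; y_7 = 15; z_7 = 12; h_7 = 7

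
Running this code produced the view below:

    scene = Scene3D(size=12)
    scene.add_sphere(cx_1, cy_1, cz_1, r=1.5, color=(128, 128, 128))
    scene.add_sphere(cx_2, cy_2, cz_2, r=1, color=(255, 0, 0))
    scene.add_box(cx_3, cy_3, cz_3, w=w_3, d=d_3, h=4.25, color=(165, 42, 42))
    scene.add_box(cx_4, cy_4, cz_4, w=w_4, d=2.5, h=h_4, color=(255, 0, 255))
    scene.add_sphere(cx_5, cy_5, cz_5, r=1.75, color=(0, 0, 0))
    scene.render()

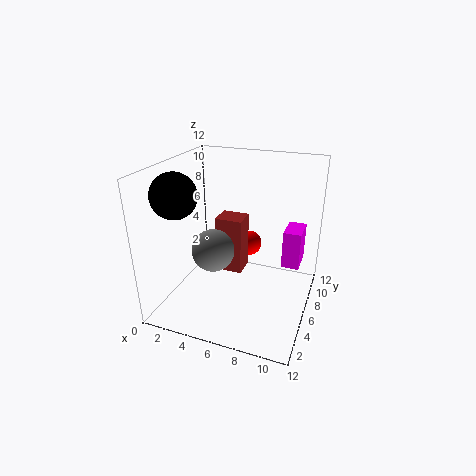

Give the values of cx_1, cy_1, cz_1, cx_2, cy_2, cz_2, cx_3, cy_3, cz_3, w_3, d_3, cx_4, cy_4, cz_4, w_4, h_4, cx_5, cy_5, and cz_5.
cx_1 = 5.75, cy_1 = 1.75, cz_1 = 7, cx_2 = 7, cy_2 = 6, cz_2 = 5.75, cx_3 = 5.25, cy_3 = 3.25, cz_3 = 4.5, w_3 = 2, d_3 = 1.75, cx_4 = 9.5, cy_4 = 7.25, cz_4 = 3.25, w_4 = 1.5, h_4 = 3.25, cx_5 = 2.25, cy_5 = 2.75, cz_5 = 10.25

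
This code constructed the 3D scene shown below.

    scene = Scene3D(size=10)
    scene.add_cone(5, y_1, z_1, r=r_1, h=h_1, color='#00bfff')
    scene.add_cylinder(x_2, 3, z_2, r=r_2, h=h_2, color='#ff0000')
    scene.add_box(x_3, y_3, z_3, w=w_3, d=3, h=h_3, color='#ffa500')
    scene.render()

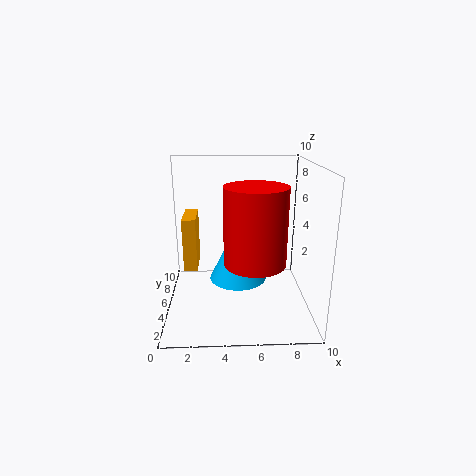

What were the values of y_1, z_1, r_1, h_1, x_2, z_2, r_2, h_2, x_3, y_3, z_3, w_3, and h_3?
y_1 = 5; z_1 = 2; r_1 = 2; h_1 = 4; x_2 = 6; z_2 = 4; r_2 = 2; h_2 = 5; x_3 = 1; y_3 = 6; z_3 = 2; w_3 = 1; h_3 = 4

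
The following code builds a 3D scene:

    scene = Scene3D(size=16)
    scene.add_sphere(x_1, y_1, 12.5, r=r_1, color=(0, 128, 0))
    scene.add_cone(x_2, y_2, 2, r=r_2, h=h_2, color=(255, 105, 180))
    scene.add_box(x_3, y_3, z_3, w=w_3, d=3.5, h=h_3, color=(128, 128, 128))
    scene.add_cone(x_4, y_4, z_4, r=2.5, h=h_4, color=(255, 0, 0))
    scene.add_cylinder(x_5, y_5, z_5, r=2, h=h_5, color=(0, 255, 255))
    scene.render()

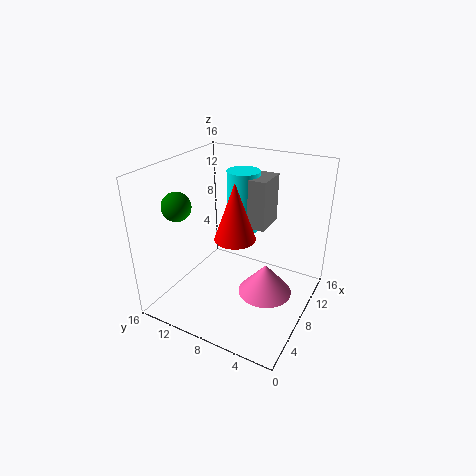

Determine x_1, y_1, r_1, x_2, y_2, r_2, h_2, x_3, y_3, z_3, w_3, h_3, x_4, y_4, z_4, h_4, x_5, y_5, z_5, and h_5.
x_1 = 3.5, y_1 = 12.5, r_1 = 1.5, x_2 = 8, y_2 = 4.5, r_2 = 3, h_2 = 3.5, x_3 = 11.5, y_3 = 6.5, z_3 = 7.5, w_3 = 4, h_3 = 6, x_4 = 10, y_4 = 9.5, z_4 = 6.5, h_4 = 7, x_5 = 13, y_5 = 10, z_5 = 6.5, h_5 = 7.5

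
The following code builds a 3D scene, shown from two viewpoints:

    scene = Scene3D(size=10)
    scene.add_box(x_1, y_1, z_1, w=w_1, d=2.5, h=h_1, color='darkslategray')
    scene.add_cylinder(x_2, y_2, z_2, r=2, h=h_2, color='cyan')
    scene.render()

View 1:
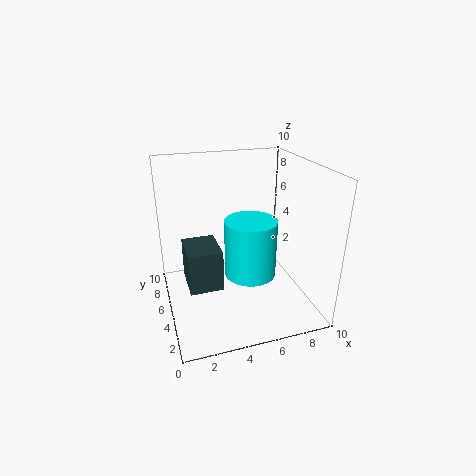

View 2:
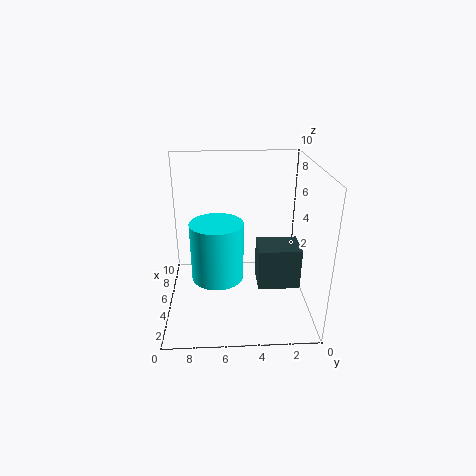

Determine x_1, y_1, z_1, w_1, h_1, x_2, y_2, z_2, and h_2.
x_1 = 1
y_1 = 1.5
z_1 = 3.5
w_1 = 2
h_1 = 2.5
x_2 = 6.5
y_2 = 6.5
z_2 = 1
h_2 = 4.5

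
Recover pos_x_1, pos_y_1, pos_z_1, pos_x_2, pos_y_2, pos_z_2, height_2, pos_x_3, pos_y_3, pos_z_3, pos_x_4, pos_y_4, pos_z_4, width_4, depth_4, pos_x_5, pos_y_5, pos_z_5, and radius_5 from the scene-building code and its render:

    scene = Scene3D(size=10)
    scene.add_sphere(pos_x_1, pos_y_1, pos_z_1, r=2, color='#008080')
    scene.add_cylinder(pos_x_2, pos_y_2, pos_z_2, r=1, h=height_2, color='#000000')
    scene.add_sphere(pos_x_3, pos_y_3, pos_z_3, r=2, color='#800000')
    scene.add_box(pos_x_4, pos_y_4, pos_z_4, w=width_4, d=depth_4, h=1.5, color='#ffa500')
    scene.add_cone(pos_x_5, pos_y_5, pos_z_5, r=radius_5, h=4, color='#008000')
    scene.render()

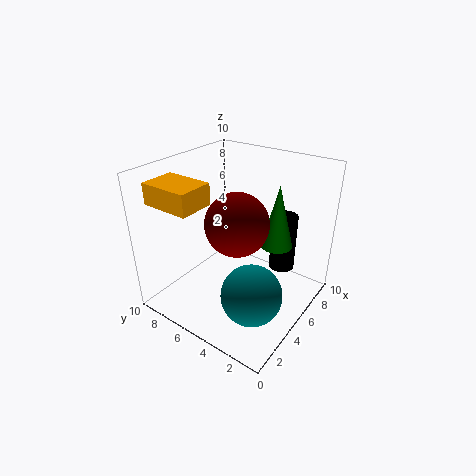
pos_x_1 = 3
pos_y_1 = 2.5
pos_z_1 = 2.5
pos_x_2 = 9
pos_y_2 = 3.5
pos_z_2 = 1
height_2 = 4.5
pos_x_3 = 3.5
pos_y_3 = 4
pos_z_3 = 7
pos_x_4 = 1.5
pos_y_4 = 6.5
pos_z_4 = 7.5
width_4 = 2.5
depth_4 = 3.5
pos_x_5 = 5
pos_y_5 = 2
pos_z_5 = 5.5
radius_5 = 1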